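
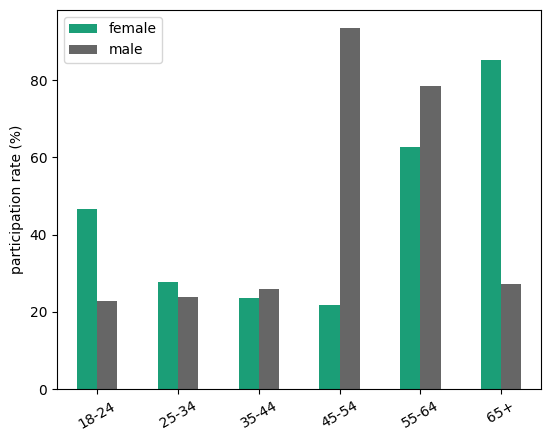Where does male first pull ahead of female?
35-44

25-34: male ≈ 20 vs female ≈ 30 (not yet); 35-44: male ≈ 30 vs female ≈ 20 (first crossover).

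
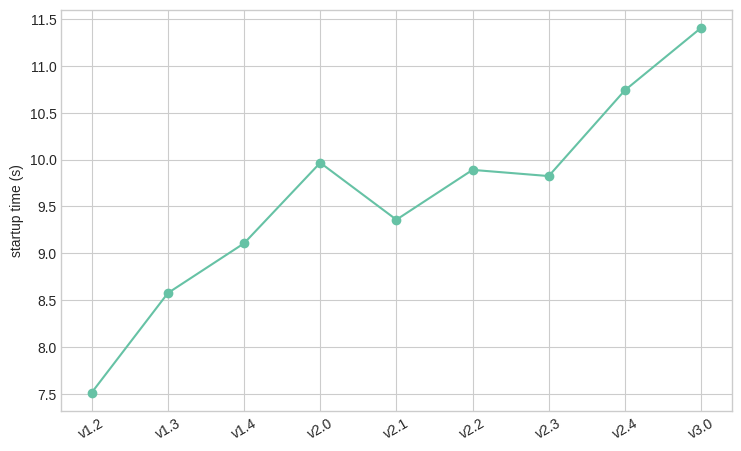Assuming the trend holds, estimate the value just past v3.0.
Last three: 10.0, 10.5, 11.5 → slope ≈ 0.75/step → next ≈ 12.25.

≈ 12.25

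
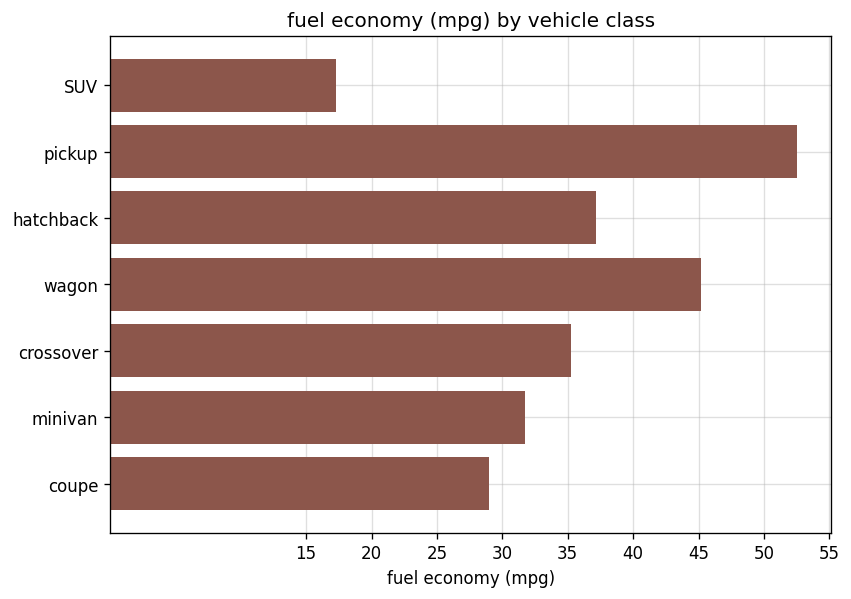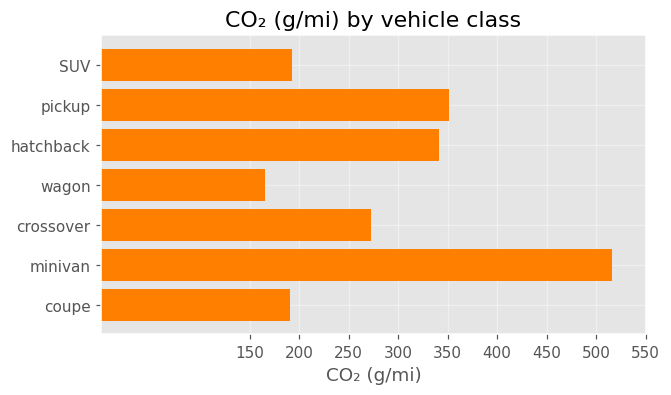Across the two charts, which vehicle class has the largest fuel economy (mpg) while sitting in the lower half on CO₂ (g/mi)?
wagon

Chart 2 median CO₂ (g/mi) ≈ 250; below-median vehicle classes: SUV, wagon, coupe. Among those, wagon has the highest fuel economy (mpg) (≈ 45).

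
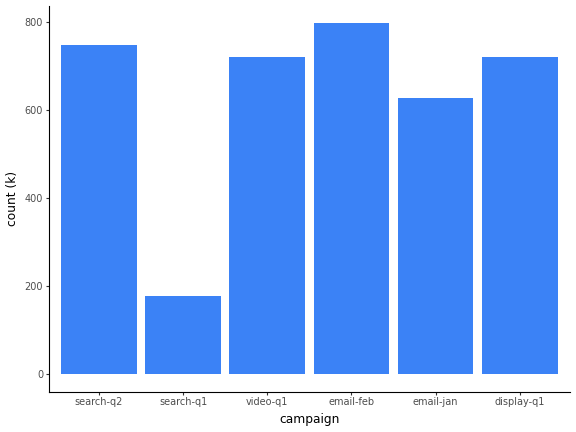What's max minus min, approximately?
≈ 600

Max email-feb ≈ 800, min search-q1 ≈ 200; range ≈ 600.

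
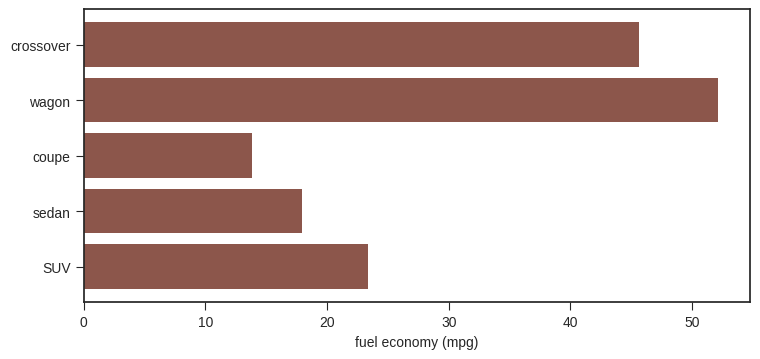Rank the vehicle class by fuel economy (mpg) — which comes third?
SUV

Top 4: wagon ≈ 50, crossover ≈ 45, SUV ≈ 25, sedan ≈ 20.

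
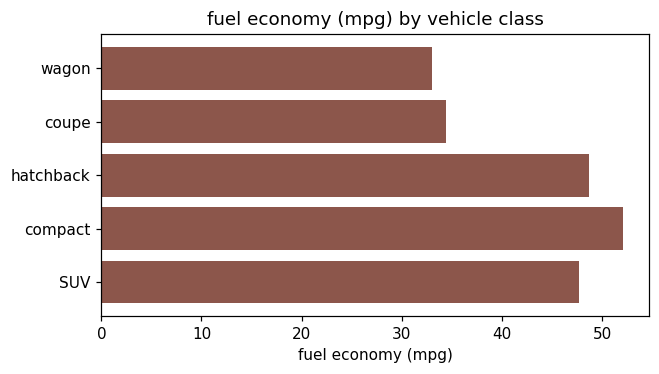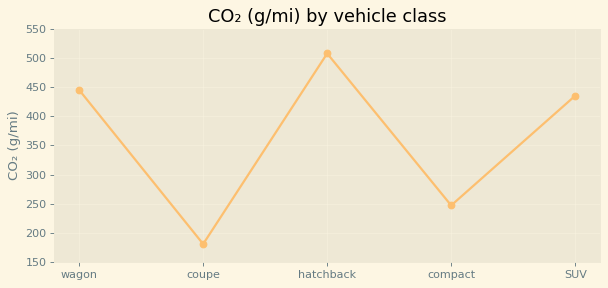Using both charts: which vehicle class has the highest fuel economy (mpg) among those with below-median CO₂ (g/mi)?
Chart 2 median CO₂ (g/mi) ≈ 450; below-median vehicle classes: coupe, compact. Among those, compact has the highest fuel economy (mpg) (≈ 50).

compact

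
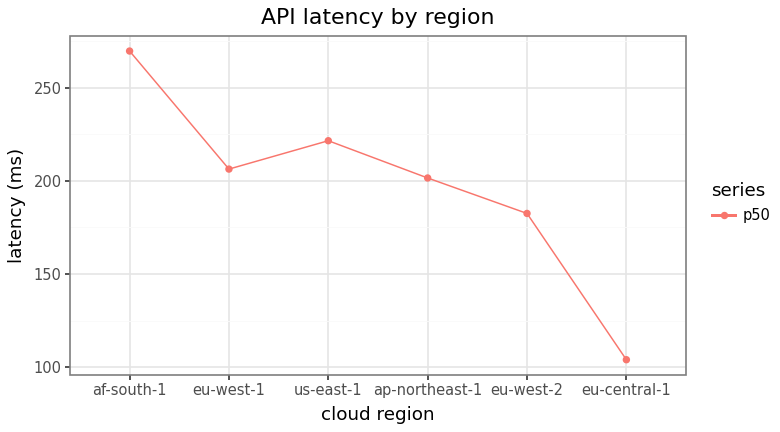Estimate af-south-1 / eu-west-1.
≈ 1.3×

af-south-1 ≈ 260, eu-west-1 ≈ 200; 260/200 ≈ 1.3.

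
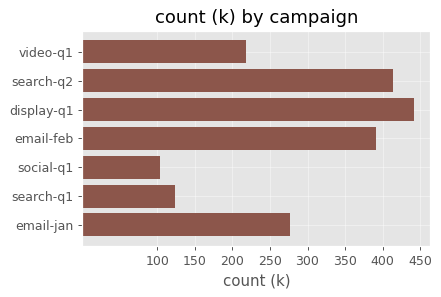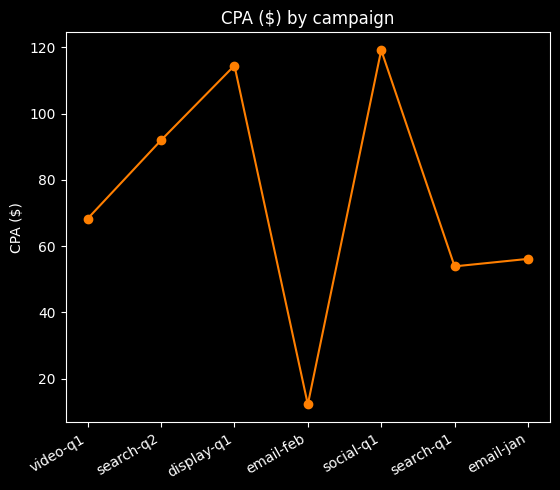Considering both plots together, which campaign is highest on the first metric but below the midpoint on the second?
email-feb

Chart 2 median CPA ($) ≈ 60; below-median campaigns: email-feb, search-q1, email-jan. Among those, email-feb has the highest count (k) (≈ 400).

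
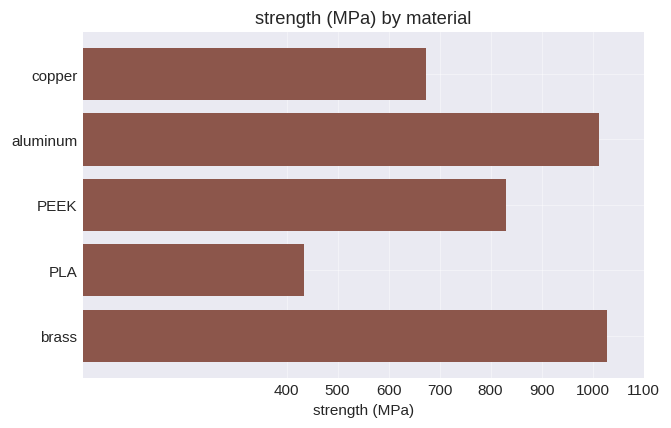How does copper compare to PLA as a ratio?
copper ≈ 700, PLA ≈ 400; 700/400 ≈ 1.75.

≈ 1.75×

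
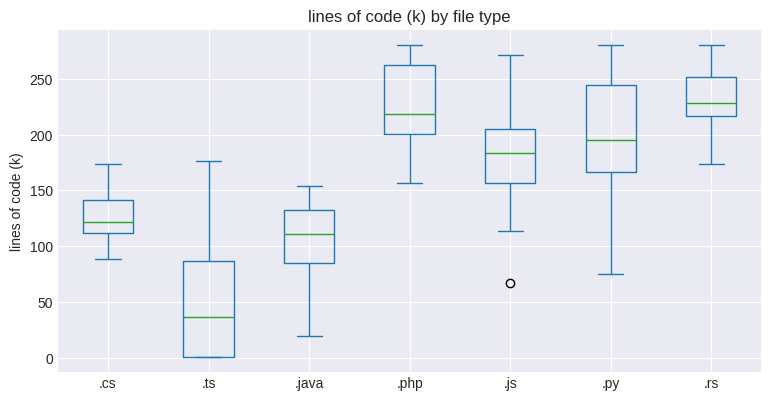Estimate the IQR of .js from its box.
≈ 40

Q3 ≈ 200, Q1 ≈ 160; IQR ≈ 40.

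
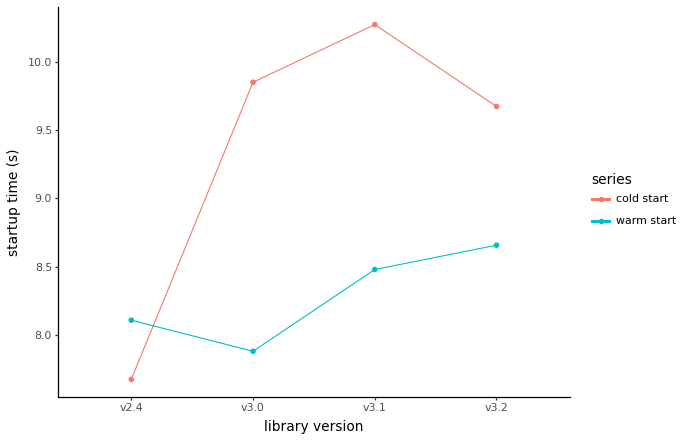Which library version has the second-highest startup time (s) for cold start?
v3.0

Top 3 for cold start: v3.1 ≈ 10.5, v3.0 ≈ 10.0, v3.2 ≈ 9.5.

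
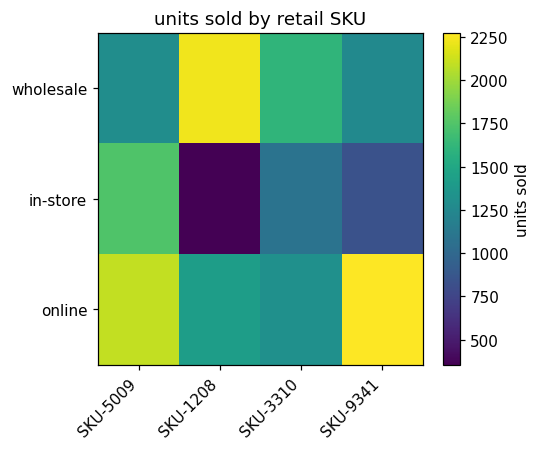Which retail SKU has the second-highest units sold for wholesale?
Top 3 for wholesale: SKU-1208 ≈ 2200, SKU-3310 ≈ 1600, SKU-5009 ≈ 1200.

SKU-3310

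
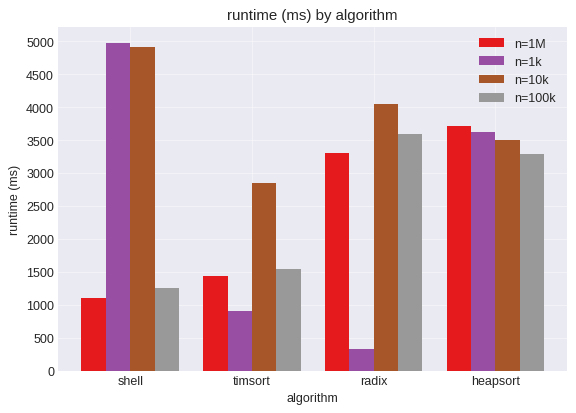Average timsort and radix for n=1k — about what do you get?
≈ 750

(1000 + 500) / 2 ≈ 750.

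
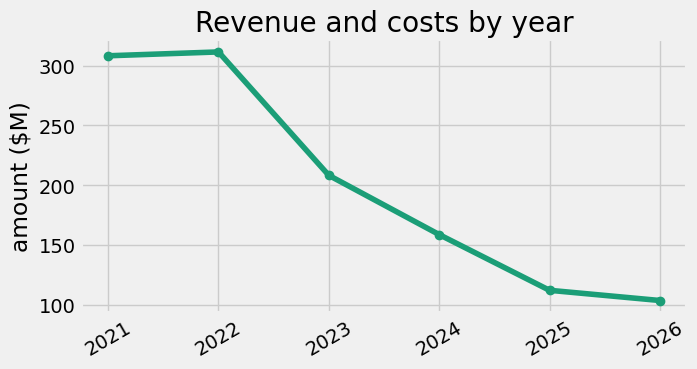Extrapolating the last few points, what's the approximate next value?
≈ 70

Last three: 160, 120, 100 → slope ≈ -30/step → next ≈ 70.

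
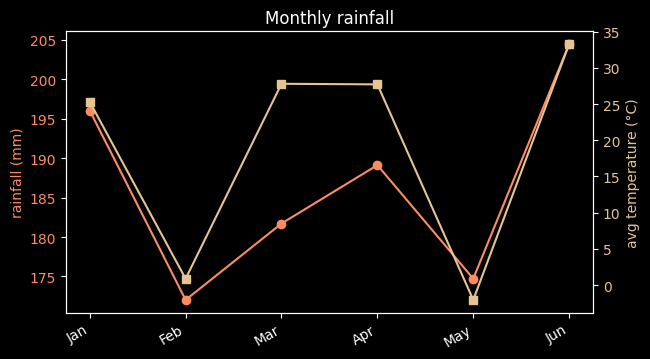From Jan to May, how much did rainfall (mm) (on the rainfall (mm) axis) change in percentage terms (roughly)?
Jan ≈ 195, May ≈ 175; (175 − 195) / 195 ≈ -10.3%.

≈ -10.3%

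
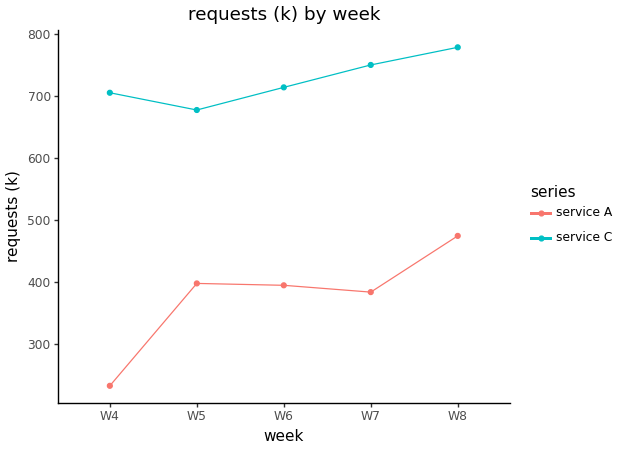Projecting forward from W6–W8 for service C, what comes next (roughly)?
Last three: 700, 750, 800 → slope ≈ 50/step → next ≈ 850.

≈ 850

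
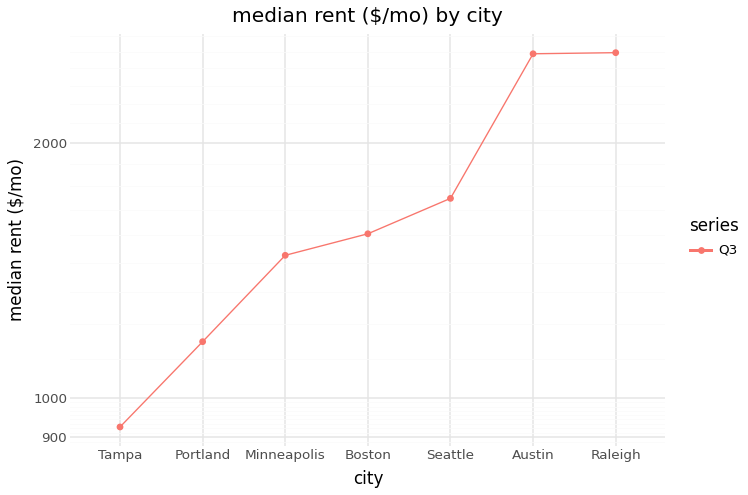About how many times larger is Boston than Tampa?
Boston ≈ 1600, Tampa ≈ 1000; 1600/1000 ≈ 1.6.

≈ 1.6×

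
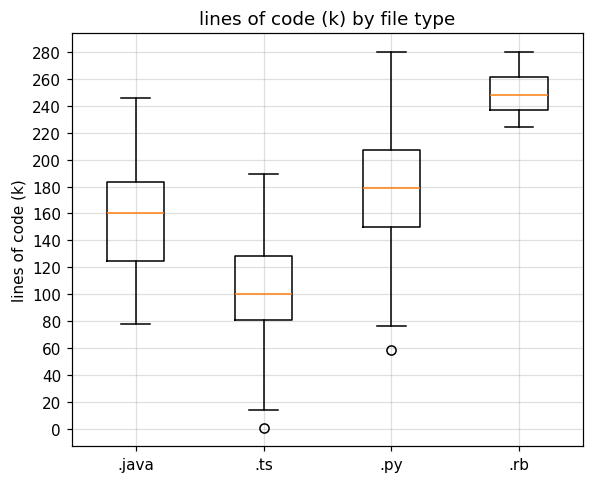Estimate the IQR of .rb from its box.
≈ 20

Q3 ≈ 260, Q1 ≈ 240; IQR ≈ 20.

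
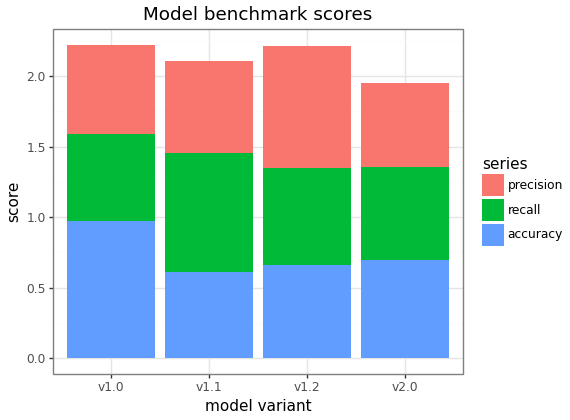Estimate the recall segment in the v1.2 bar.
recall top ≈ 1.4, bottom ≈ 0.6; segment ≈ 0.8.

≈ 0.8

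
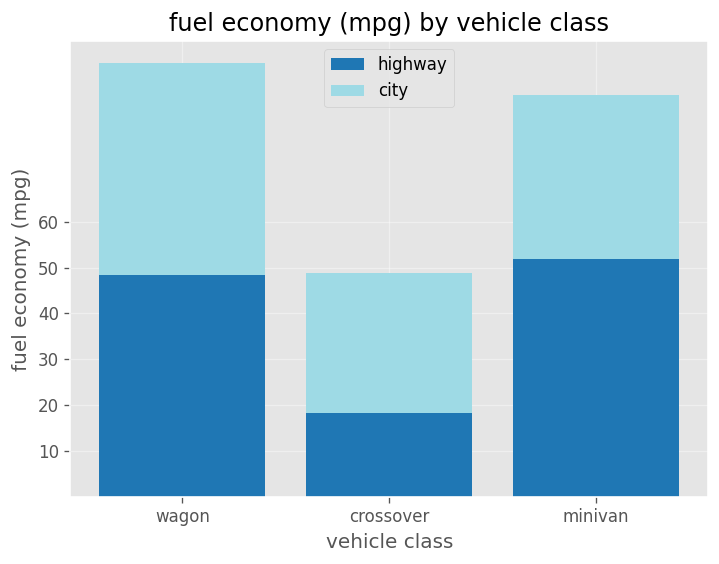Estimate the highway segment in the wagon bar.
≈ 50

highway top ≈ 50, bottom ≈ 0; segment ≈ 50.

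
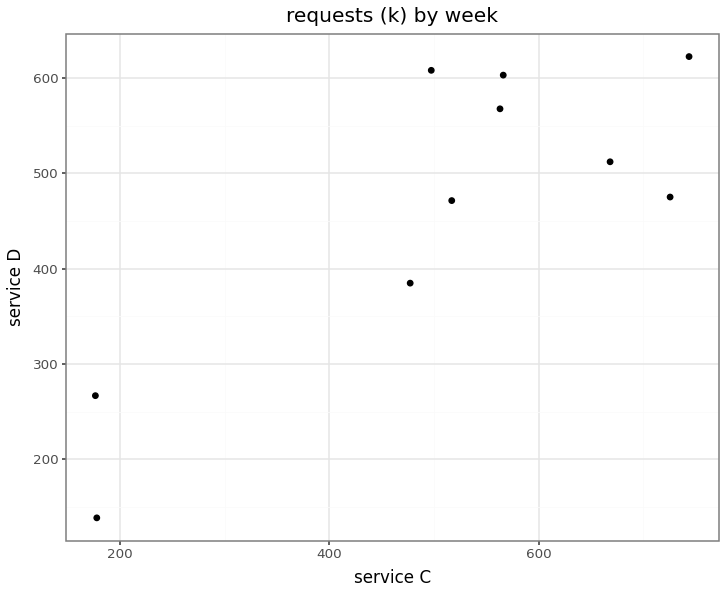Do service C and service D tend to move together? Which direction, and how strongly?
positive, strong

Points are positively correlated; strong (|r| ≈ 0.8).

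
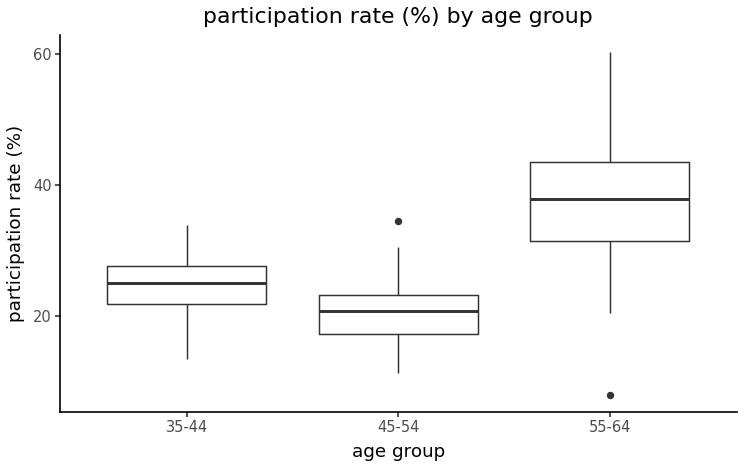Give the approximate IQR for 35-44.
≈ 6

Q3 ≈ 28, Q1 ≈ 22; IQR ≈ 6.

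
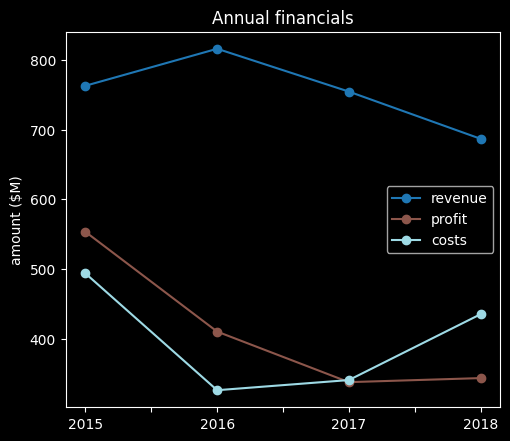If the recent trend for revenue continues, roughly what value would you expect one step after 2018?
≈ 650

Last three: 800, 750, 700 → slope ≈ -50/step → next ≈ 650.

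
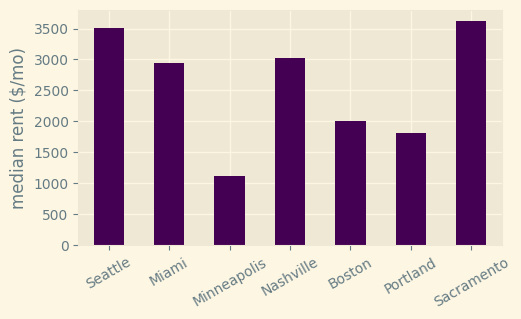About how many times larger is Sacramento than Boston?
≈ 1.75×

Sacramento ≈ 3500, Boston ≈ 2000; 3500/2000 ≈ 1.75.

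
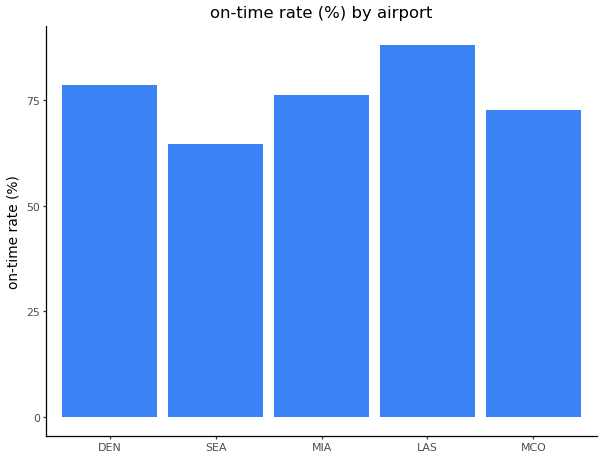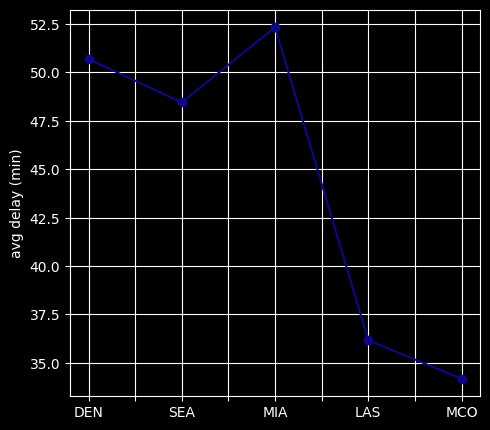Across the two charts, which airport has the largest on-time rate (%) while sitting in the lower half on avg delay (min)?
Chart 2 median avg delay (min) ≈ 50; below-median airports: LAS, MCO. Among those, LAS has the highest on-time rate (%) (≈ 90).

LAS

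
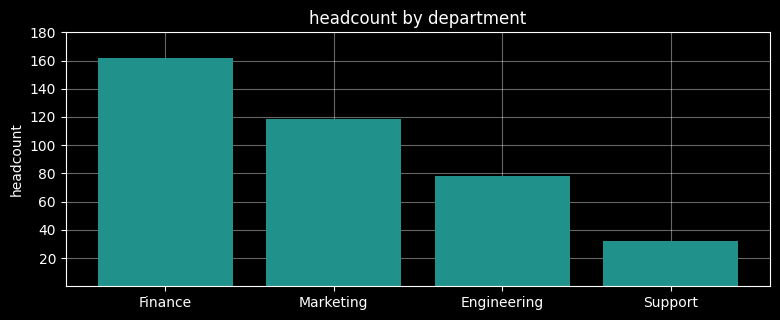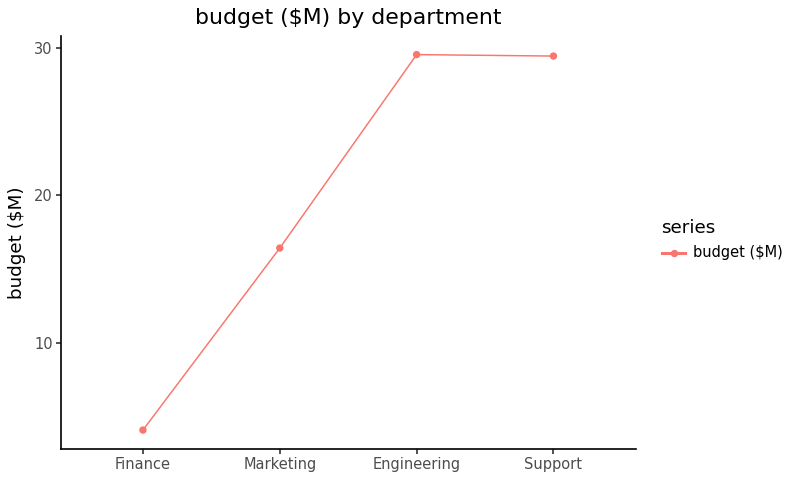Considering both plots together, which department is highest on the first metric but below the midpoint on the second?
Chart 2 median budget ($M) ≈ 25; below-median departments: Finance, Marketing. Among those, Finance has the highest headcount (≈ 160).

Finance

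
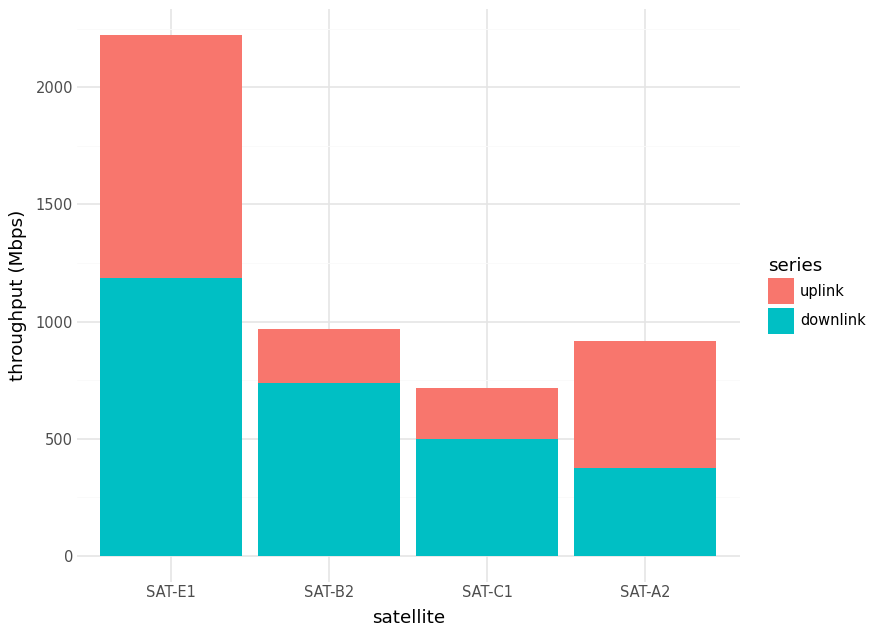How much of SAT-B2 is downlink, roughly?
downlink top ≈ 800, bottom ≈ 0; segment ≈ 800.

≈ 800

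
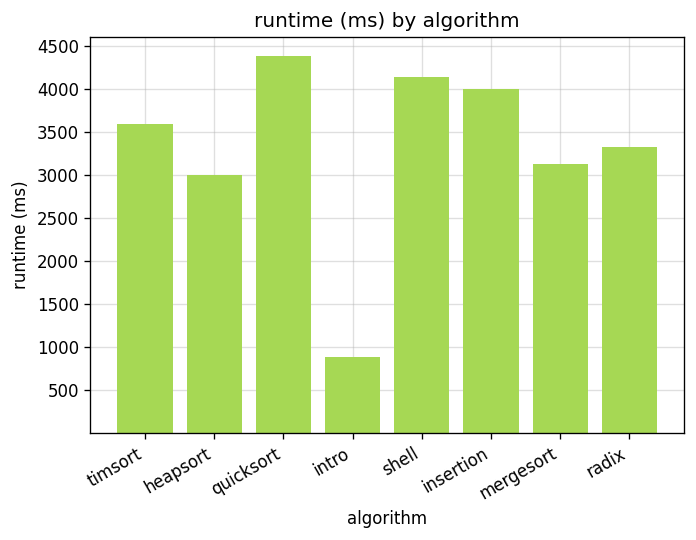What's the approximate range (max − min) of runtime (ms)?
≈ 3500

Max quicksort ≈ 4500, min intro ≈ 1000; range ≈ 3500.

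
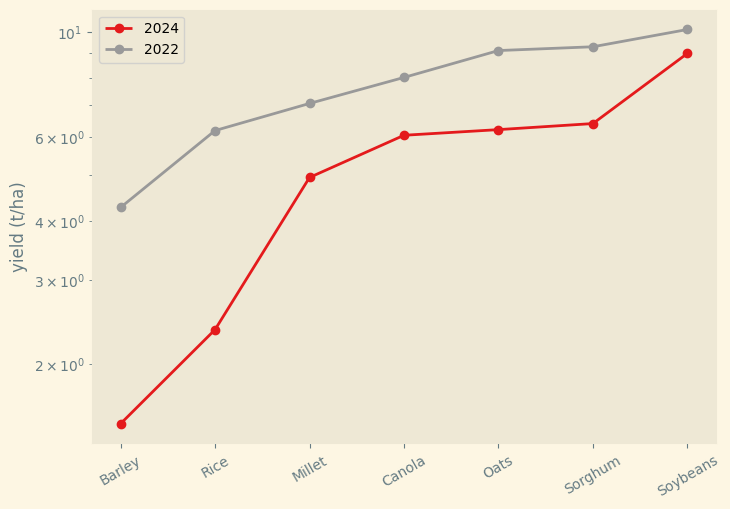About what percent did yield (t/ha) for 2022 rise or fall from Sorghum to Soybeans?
Sorghum ≈ 9, Soybeans ≈ 10; (10 − 9) / 9 ≈ +11.1%.

≈ +11.1%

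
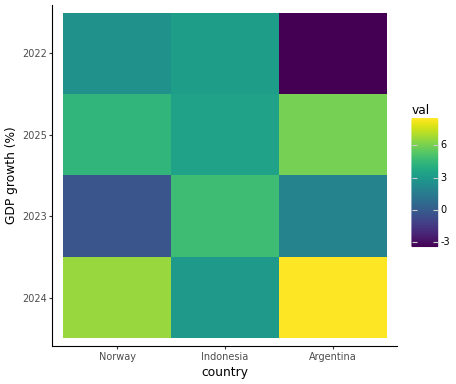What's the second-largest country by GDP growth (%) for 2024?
Top 3 for 2024: Argentina ≈ 9, Norway ≈ 7, Indonesia ≈ 3.

Norway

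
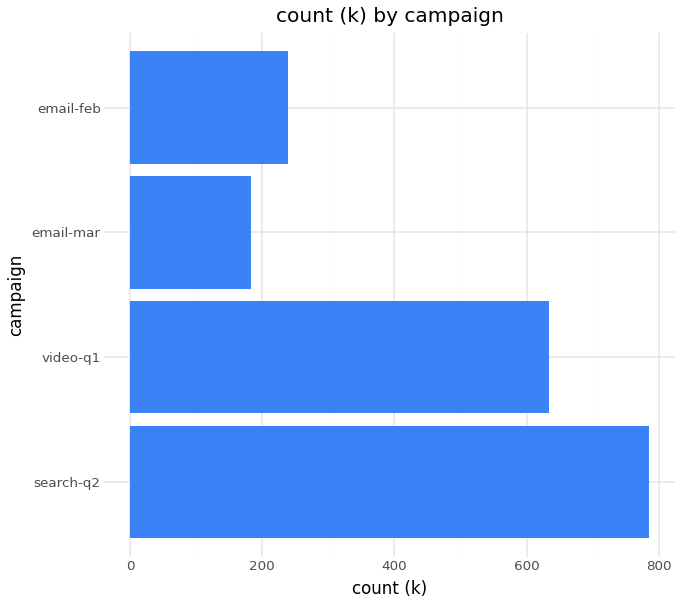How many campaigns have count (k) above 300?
Above 300: search-q2, video-q1.

2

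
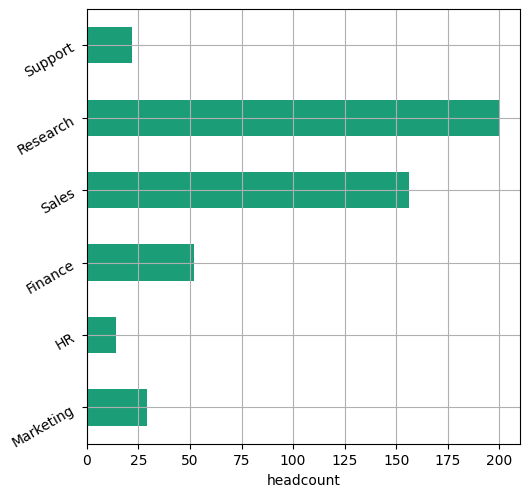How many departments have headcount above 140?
2

Above 140: Sales, Research.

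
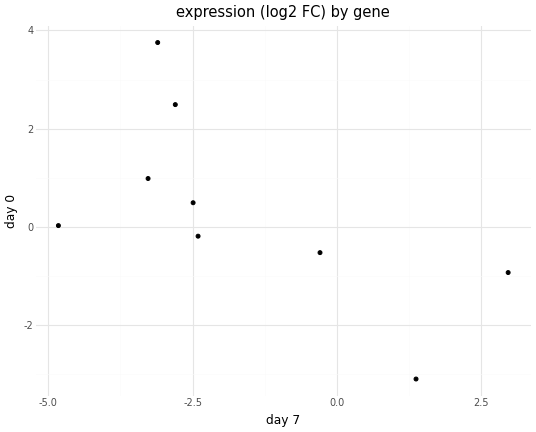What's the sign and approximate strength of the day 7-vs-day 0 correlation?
negative, moderate

Points are negatively correlated; moderate (|r| ≈ 0.6).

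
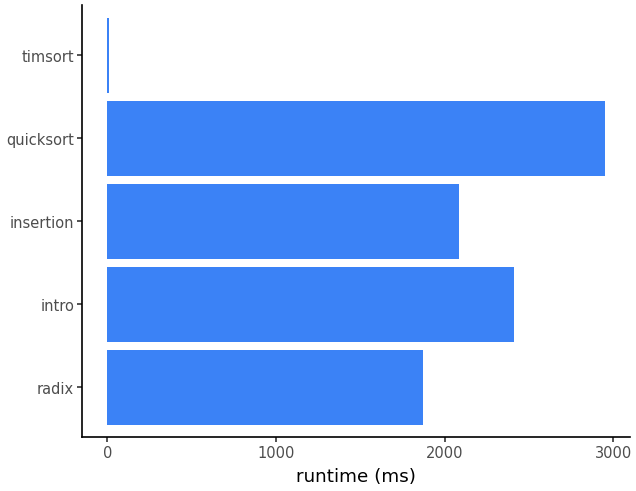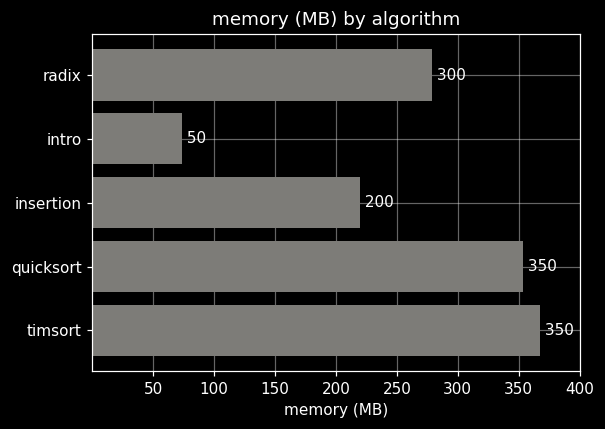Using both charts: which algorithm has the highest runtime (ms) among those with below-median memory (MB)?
intro

Chart 2 median memory (MB) ≈ 300; below-median algorithms: intro, insertion. Among those, intro has the highest runtime (ms) (≈ 2500).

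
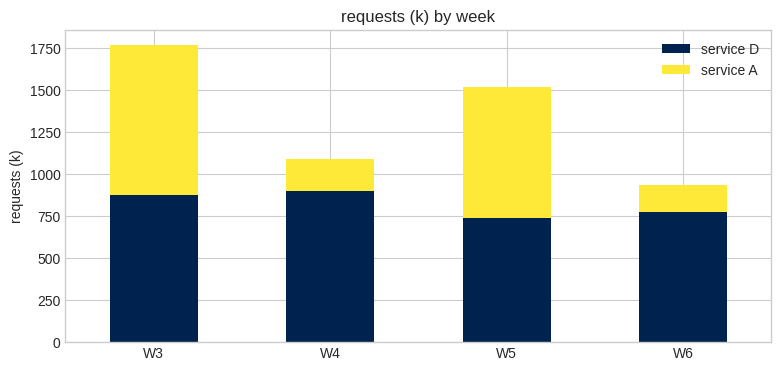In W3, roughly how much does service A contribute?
≈ 1000

service A top ≈ 1800, bottom ≈ 800; segment ≈ 1000.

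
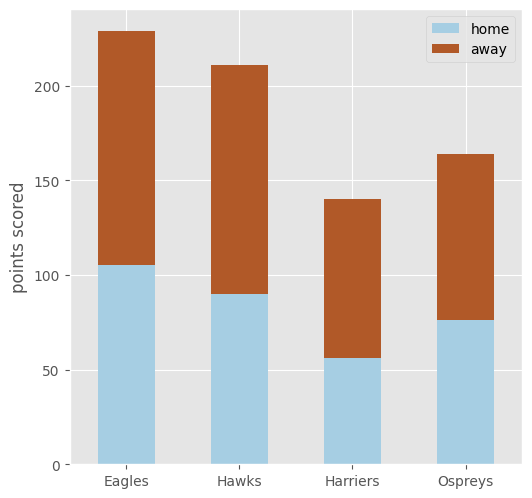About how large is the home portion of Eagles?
home top ≈ 100, bottom ≈ 0; segment ≈ 100.

≈ 100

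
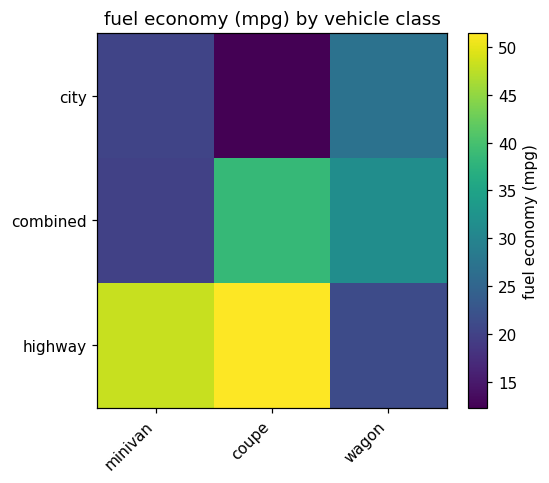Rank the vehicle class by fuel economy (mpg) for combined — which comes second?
wagon

Top 3 for combined: coupe ≈ 40, wagon ≈ 30, minivan ≈ 20.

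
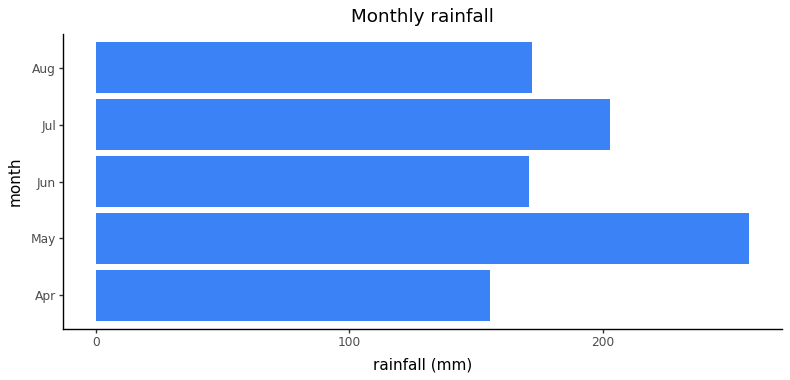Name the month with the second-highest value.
Jul

Top 3: May ≈ 250, Jul ≈ 200, Aug ≈ 175.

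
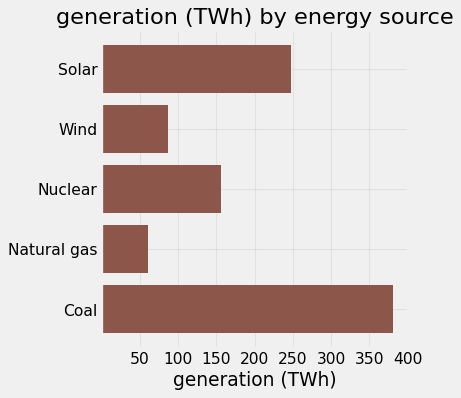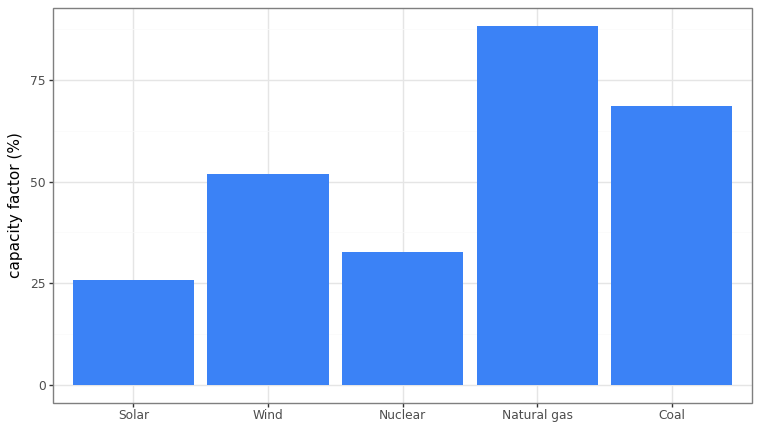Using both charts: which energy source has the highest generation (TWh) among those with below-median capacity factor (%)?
Chart 2 median capacity factor (%) ≈ 50; below-median energy sources: Solar, Nuclear. Among those, Solar has the highest generation (TWh) (≈ 250).

Solar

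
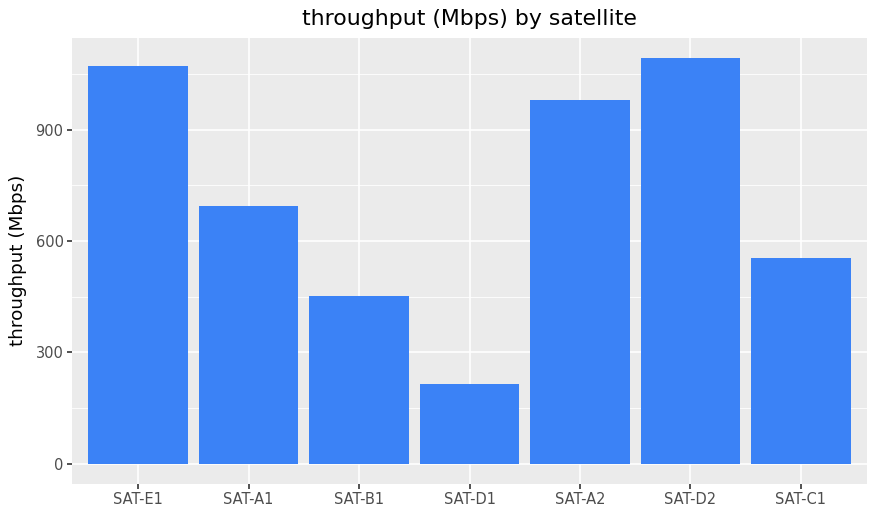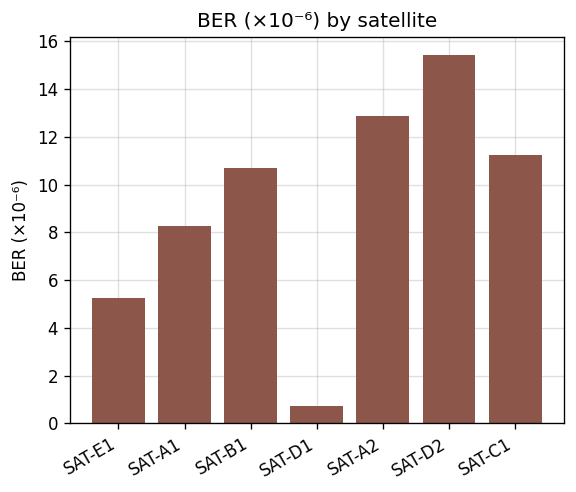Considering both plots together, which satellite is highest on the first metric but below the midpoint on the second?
SAT-E1

Chart 2 median BER (×10⁻⁶) ≈ 10; below-median satellites: SAT-E1, SAT-A1, SAT-D1. Among those, SAT-E1 has the highest throughput (Mbps) (≈ 1000).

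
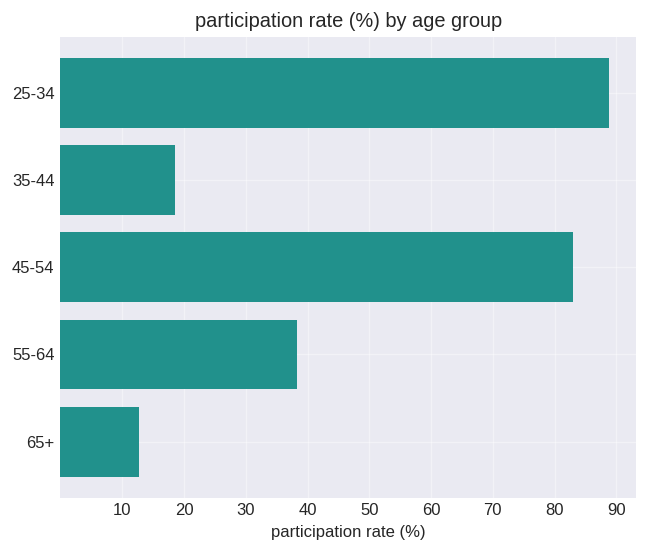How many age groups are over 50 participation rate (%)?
2

Above 50: 25-34, 45-54.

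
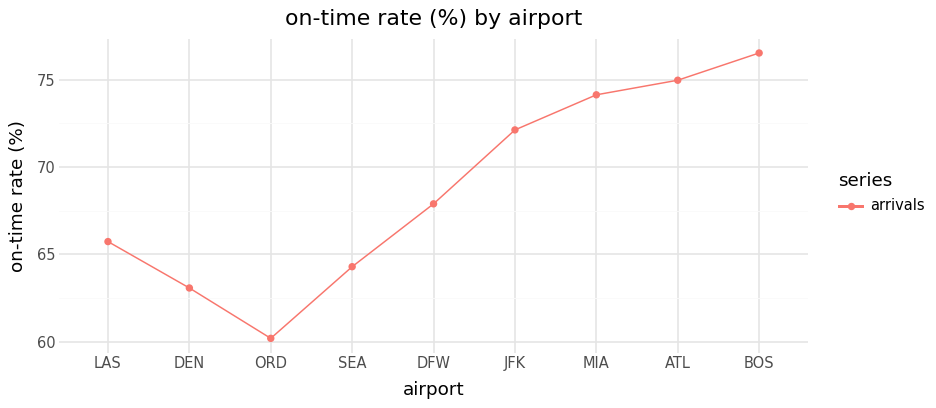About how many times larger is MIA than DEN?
MIA ≈ 74, DEN ≈ 64; 74/64 ≈ 1.16.

≈ 1.16×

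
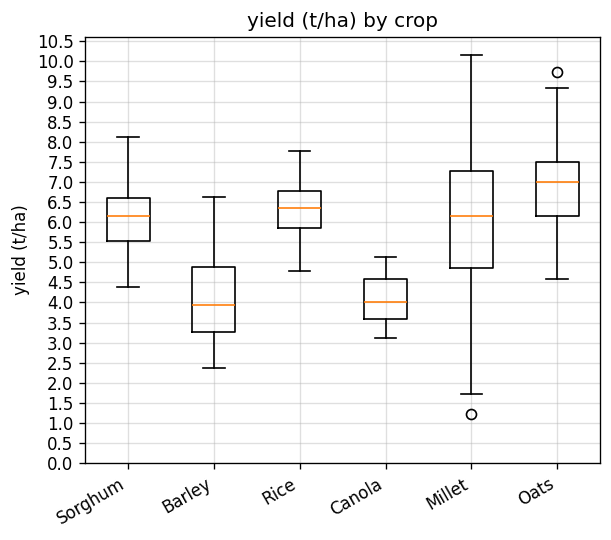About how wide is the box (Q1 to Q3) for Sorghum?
Q3 ≈ 6.5, Q1 ≈ 5.5; IQR ≈ 1.0.

≈ 1.0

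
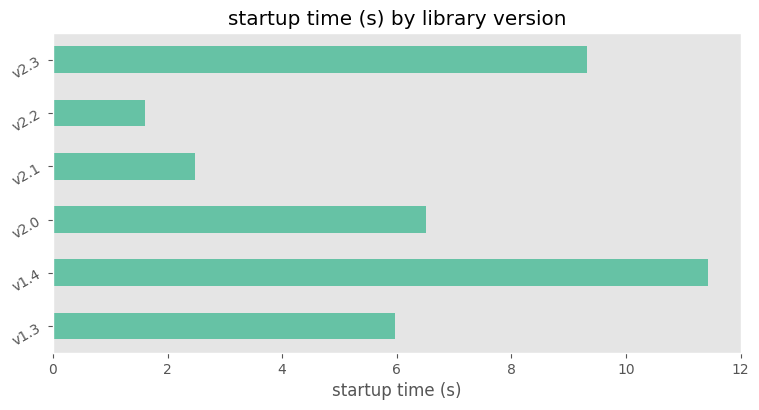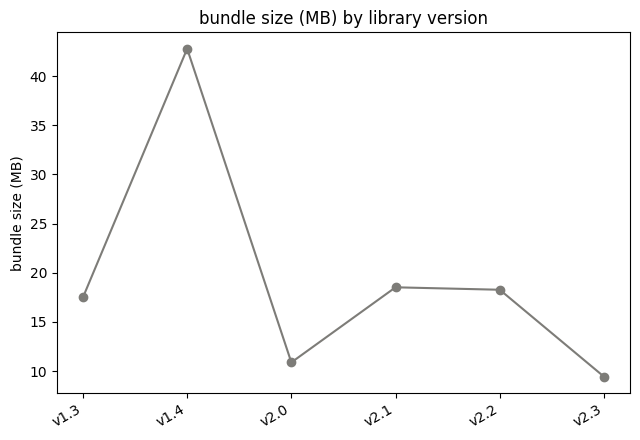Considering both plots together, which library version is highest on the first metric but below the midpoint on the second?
Chart 2 median bundle size (MB) ≈ 20; below-median library versions: v1.3, v2.0, v2.3. Among those, v2.3 has the highest startup time (s) (≈ 10).

v2.3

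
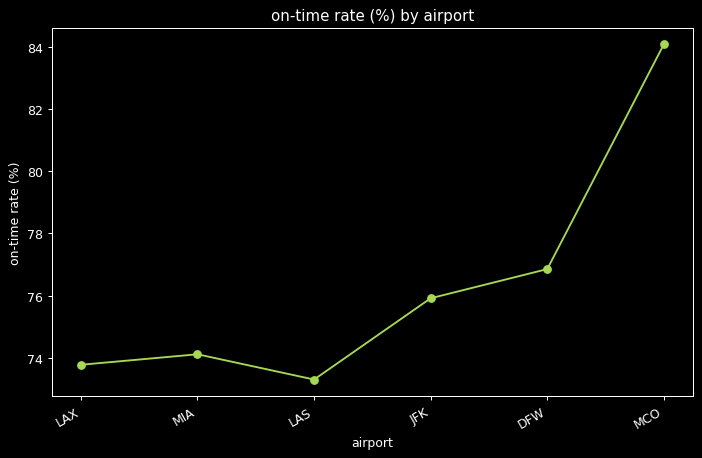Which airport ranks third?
JFK

Top 4: MCO ≈ 84, DFW ≈ 77, JFK ≈ 76, MIA ≈ 74.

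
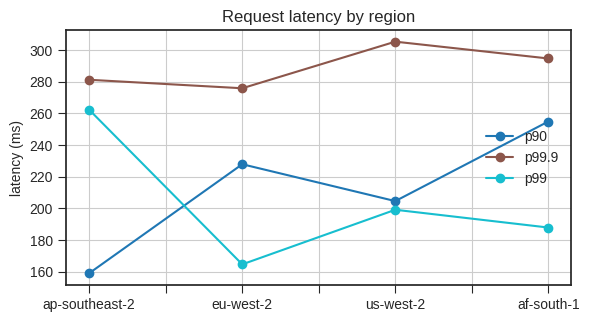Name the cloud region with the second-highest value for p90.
eu-west-2

Top 3 for p90: af-south-1 ≈ 260, eu-west-2 ≈ 220, us-west-2 ≈ 200.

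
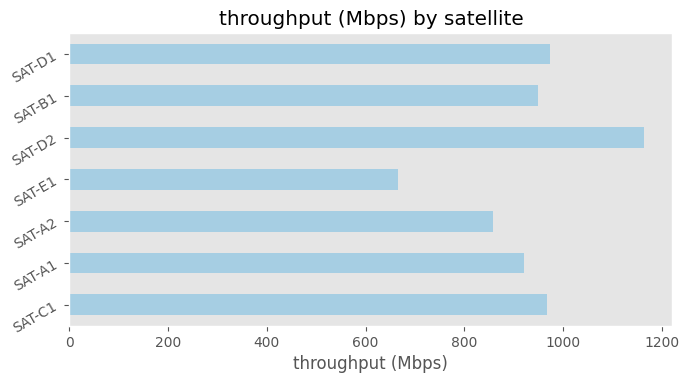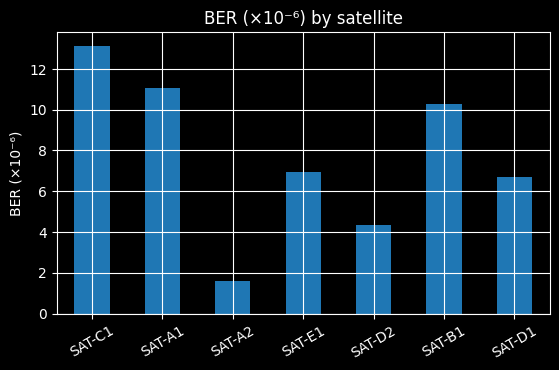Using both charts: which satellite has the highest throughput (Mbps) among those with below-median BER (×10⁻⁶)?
SAT-D2

Chart 2 median BER (×10⁻⁶) ≈ 6; below-median satellites: SAT-A2, SAT-D2, SAT-D1. Among those, SAT-D2 has the highest throughput (Mbps) (≈ 1200).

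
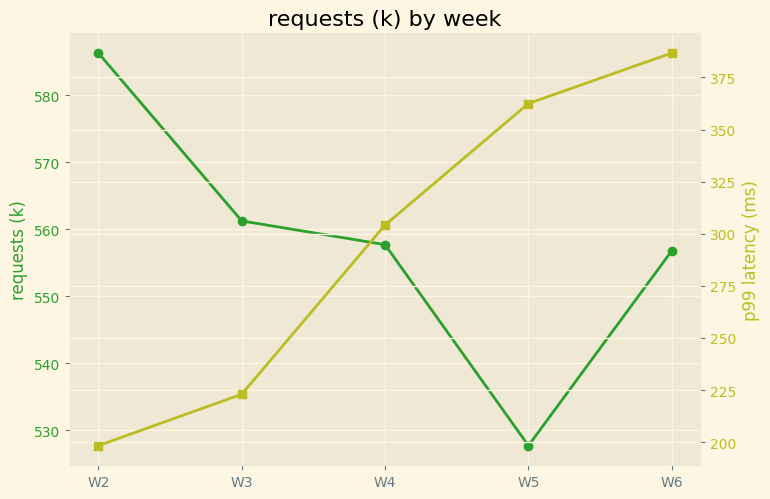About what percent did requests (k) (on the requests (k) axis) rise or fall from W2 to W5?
W2 ≈ 585, W5 ≈ 530; (530 − 585) / 585 ≈ -9.4%.

≈ -9.4%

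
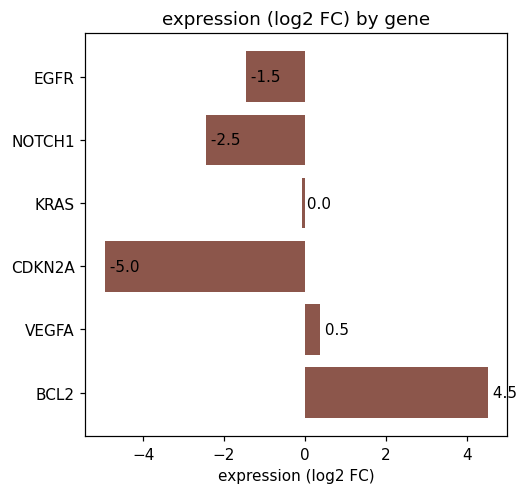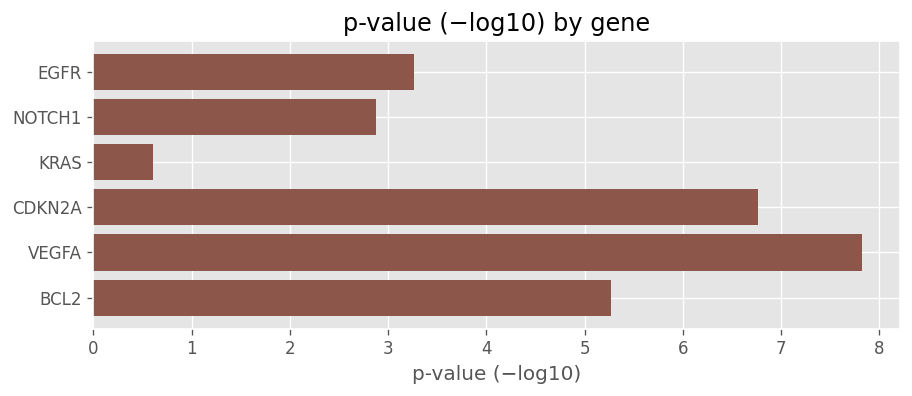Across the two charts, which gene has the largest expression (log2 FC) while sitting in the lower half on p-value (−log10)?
Chart 2 median p-value (−log10) ≈ 4; below-median genes: EGFR, NOTCH1, KRAS. Among those, KRAS has the highest expression (log2 FC) (≈ 0).

KRAS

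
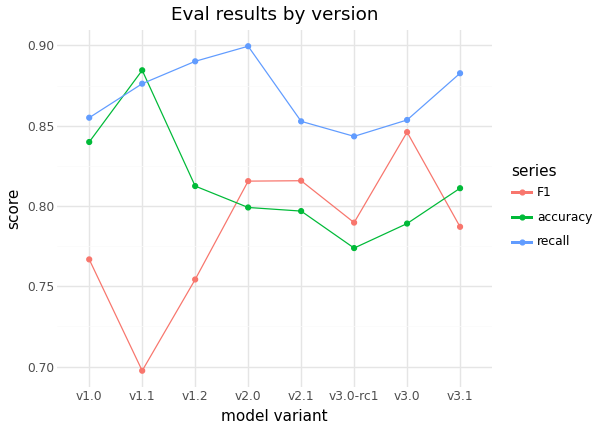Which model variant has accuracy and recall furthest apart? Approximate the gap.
v2.0: accuracy ≈ 0.80, recall ≈ 0.90 → gap ≈ 0.10. Next-largest (v1.2) is only ≈ 0.08.

v2.0, ≈ 0.10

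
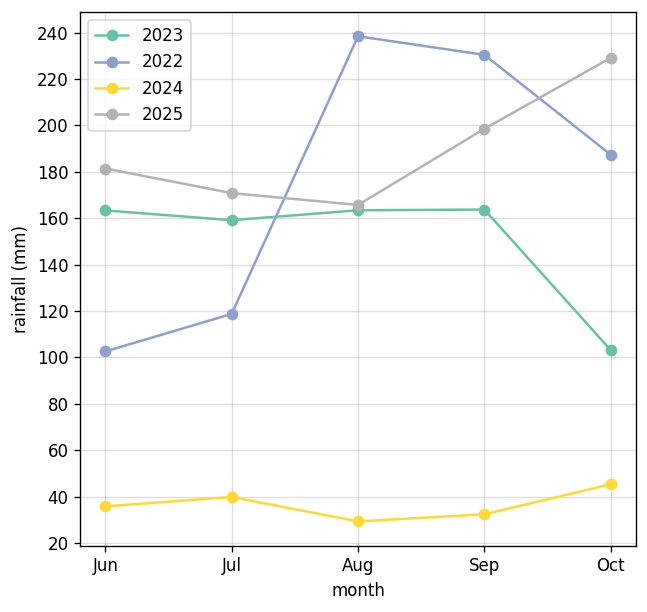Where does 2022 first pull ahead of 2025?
Jul: 2022 ≈ 120 vs 2025 ≈ 180 (not yet); Aug: 2022 ≈ 240 vs 2025 ≈ 160 (first crossover).

Aug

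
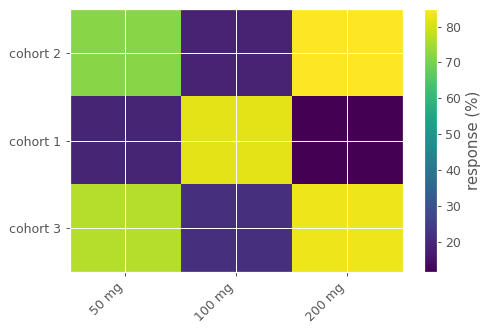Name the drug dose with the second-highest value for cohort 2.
50 mg

Top 3 for cohort 2: 200 mg ≈ 80, 50 mg ≈ 70, 100 mg ≈ 20.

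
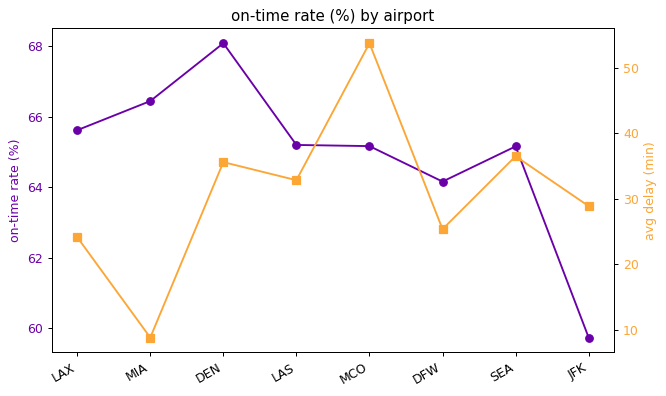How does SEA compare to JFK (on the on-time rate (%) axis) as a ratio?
SEA ≈ 65, JFK ≈ 60; 65/60 ≈ 1.08.

≈ 1.08×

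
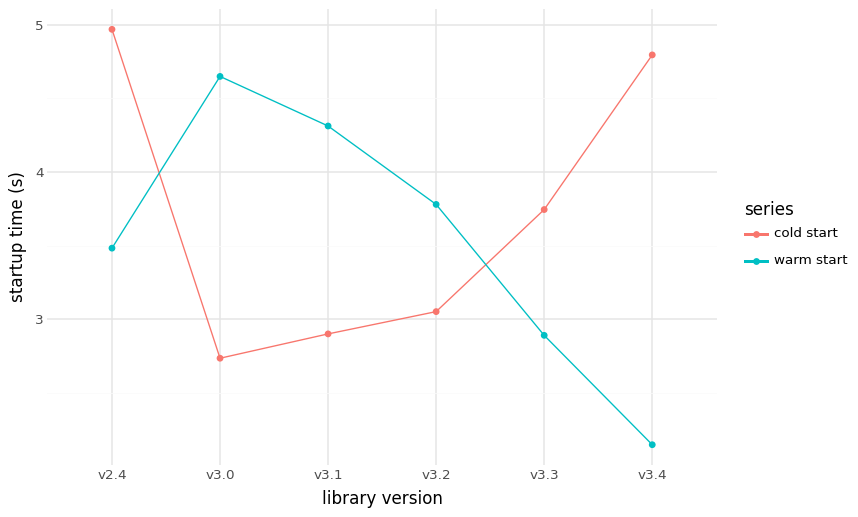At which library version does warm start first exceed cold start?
v2.4: warm start ≈ 3.5 vs cold start ≈ 5.0 (not yet); v3.0: warm start ≈ 4.5 vs cold start ≈ 2.5 (first crossover).

v3.0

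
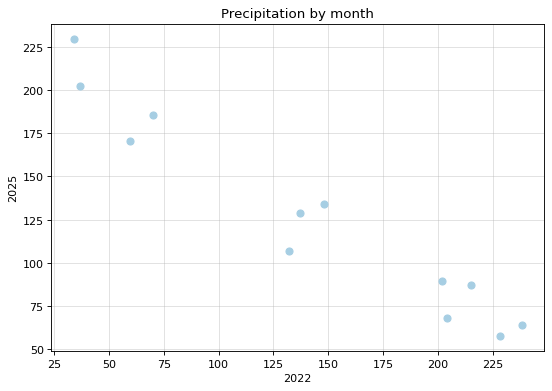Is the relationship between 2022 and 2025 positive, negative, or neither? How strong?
negative, strong

Points are negatively correlated; strong (|r| ≈ 1.0).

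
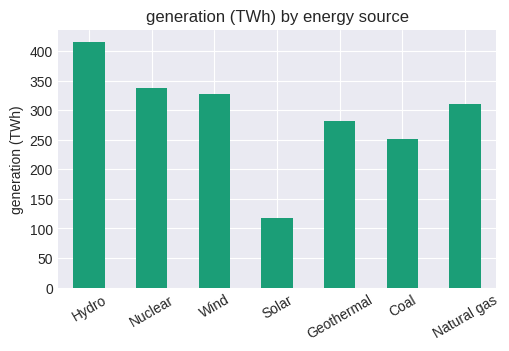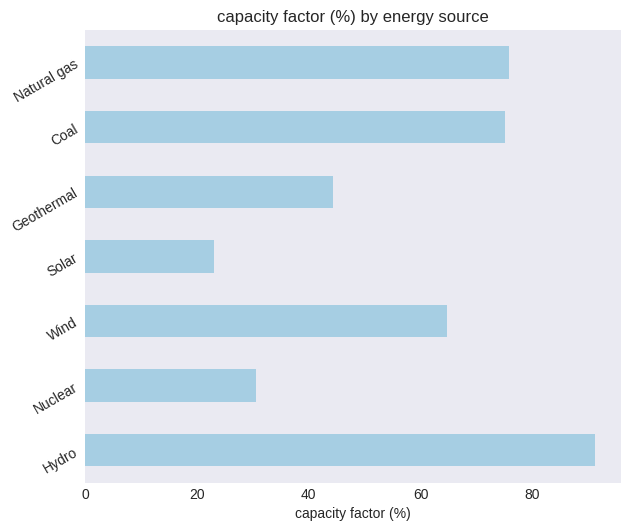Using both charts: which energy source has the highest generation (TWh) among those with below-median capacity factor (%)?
Nuclear

Chart 2 median capacity factor (%) ≈ 60; below-median energy sources: Nuclear, Solar, Geothermal. Among those, Nuclear has the highest generation (TWh) (≈ 350).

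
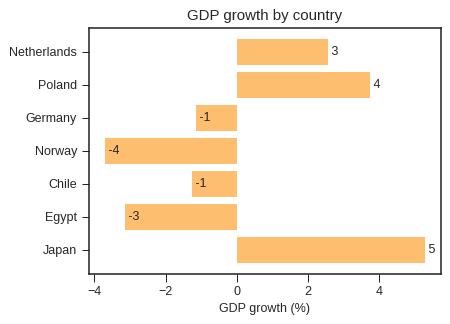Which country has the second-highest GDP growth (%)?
Poland

Top 3: Japan ≈ 5, Poland ≈ 4, Netherlands ≈ 3.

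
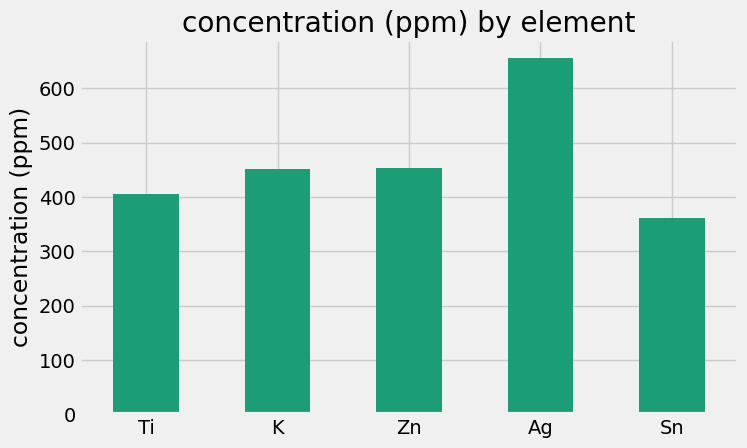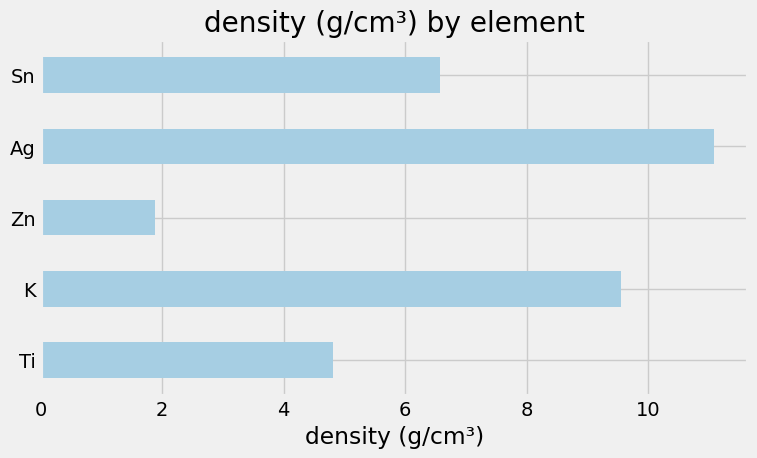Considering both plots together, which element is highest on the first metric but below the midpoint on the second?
Chart 2 median density (g/cm³) ≈ 6; below-median elements: Ti, Zn. Among those, Zn has the highest concentration (ppm) (≈ 500).

Zn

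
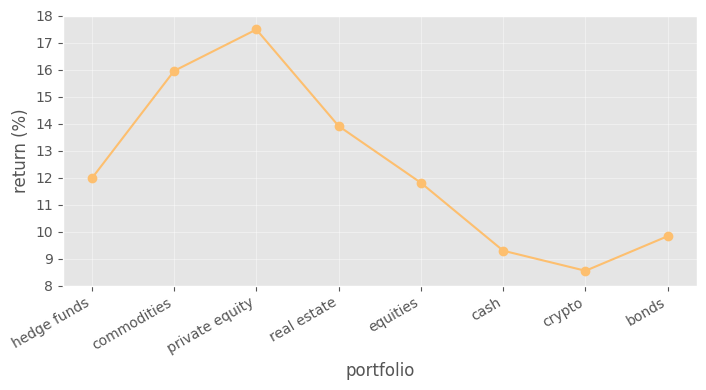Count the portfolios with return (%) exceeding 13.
3

Above 13: commodities, private equity, real estate.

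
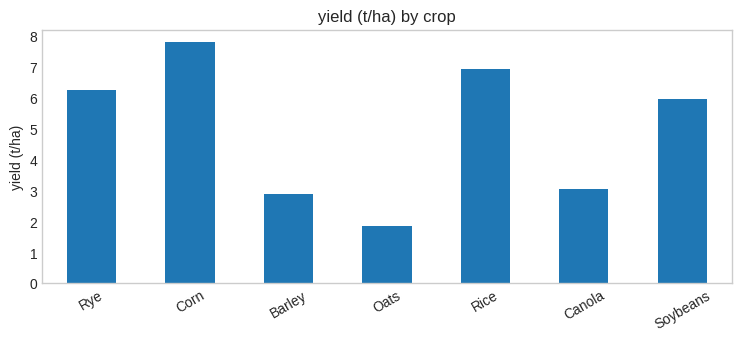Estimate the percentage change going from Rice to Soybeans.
≈ -14.3%

Rice ≈ 7, Soybeans ≈ 6; (6 − 7) / 7 ≈ -14.3%.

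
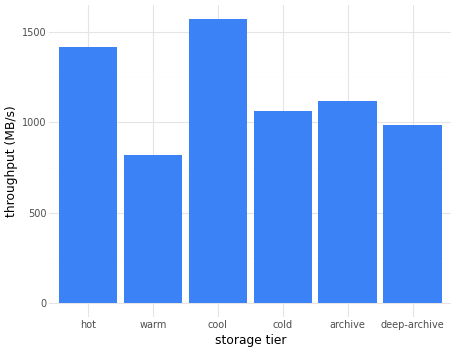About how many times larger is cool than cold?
cool ≈ 1600, cold ≈ 1000; 1600/1000 ≈ 1.6.

≈ 1.6×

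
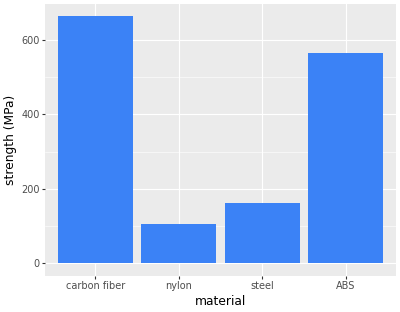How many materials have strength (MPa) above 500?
2

Above 500: carbon fiber, ABS.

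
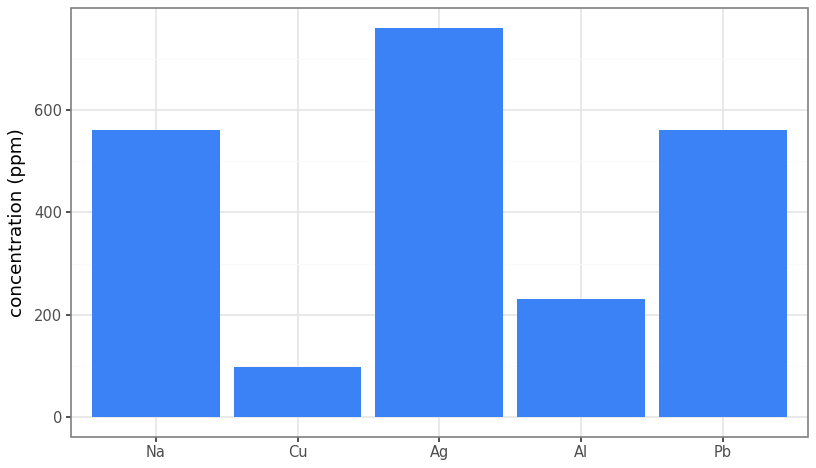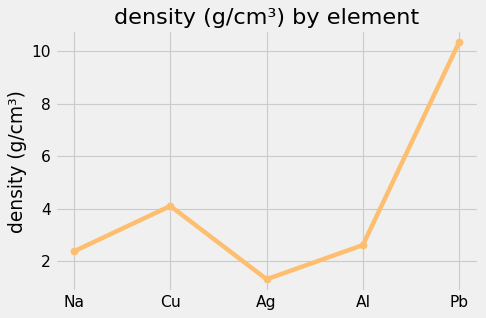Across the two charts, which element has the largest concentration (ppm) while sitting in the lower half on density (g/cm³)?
Chart 2 median density (g/cm³) ≈ 3; below-median elements: Na, Ag. Among those, Ag has the highest concentration (ppm) (≈ 800).

Ag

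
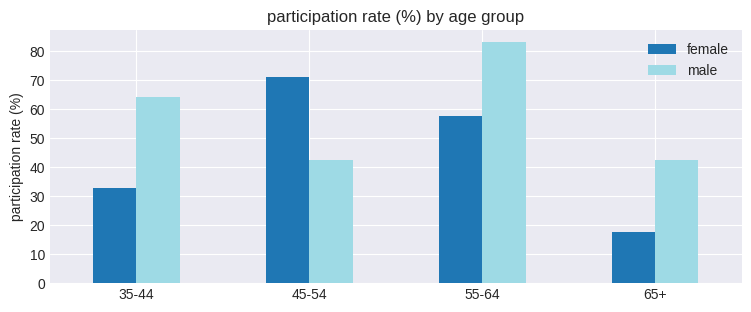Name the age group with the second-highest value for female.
Top 3 for female: 45-54 ≈ 70, 55-64 ≈ 60, 35-44 ≈ 30.

55-64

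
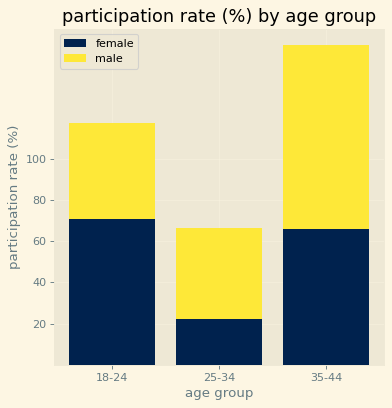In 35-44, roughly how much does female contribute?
≈ 60

female top ≈ 60, bottom ≈ 0; segment ≈ 60.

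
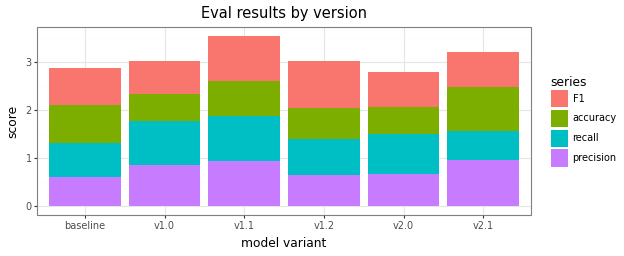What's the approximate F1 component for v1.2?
≈ 1.0

F1 top ≈ 3.0, bottom ≈ 2.0; segment ≈ 1.0.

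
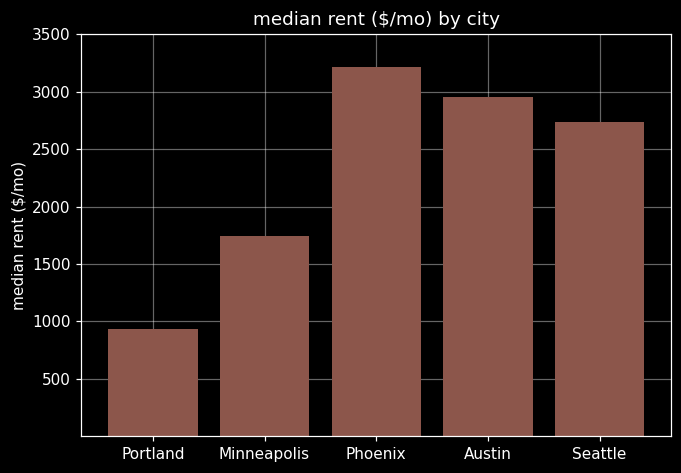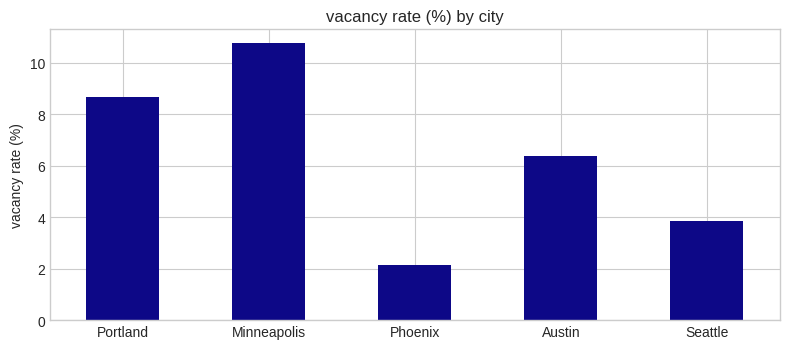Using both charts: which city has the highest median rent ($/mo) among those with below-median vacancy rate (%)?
Chart 2 median vacancy rate (%) ≈ 6; below-median cities: Phoenix, Seattle. Among those, Phoenix has the highest median rent ($/mo) (≈ 3000).

Phoenix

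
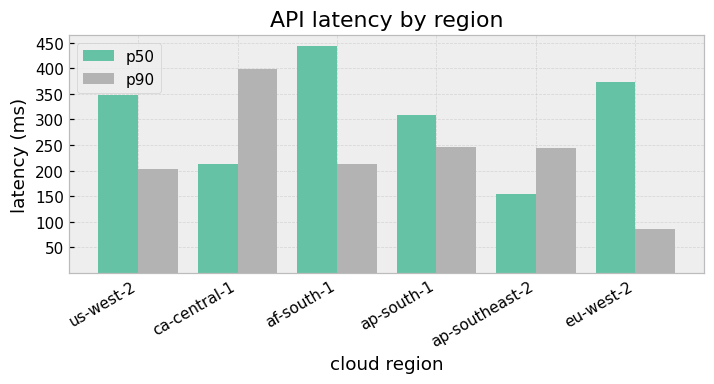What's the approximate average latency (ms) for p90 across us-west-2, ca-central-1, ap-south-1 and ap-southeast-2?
≈ 275

(200 + 400 + 250 + 250) / 4 ≈ 275.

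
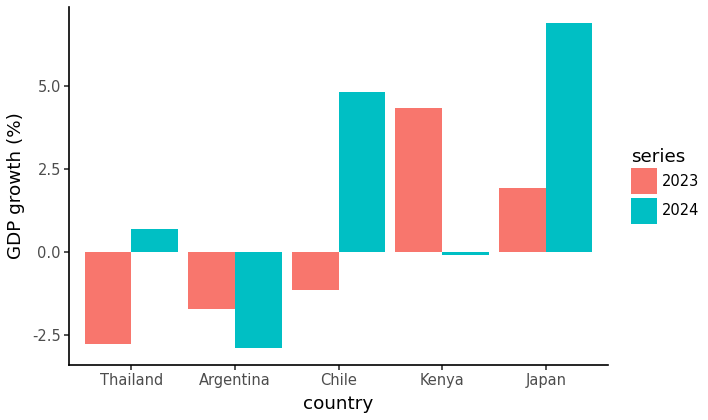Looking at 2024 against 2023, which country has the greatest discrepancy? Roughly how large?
Chile: 2024 ≈ 5, 2023 ≈ -1 → gap ≈ 6. Next-largest (Japan) is only ≈ 5.

Chile, ≈ 6 %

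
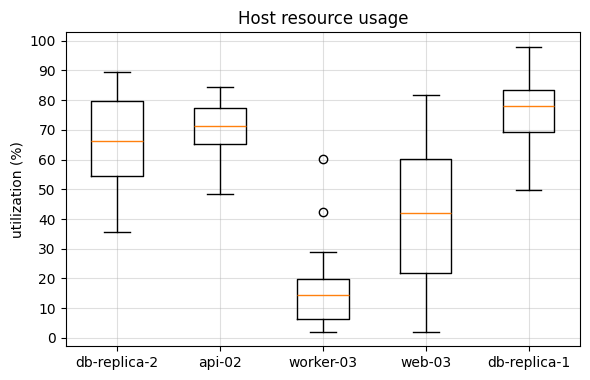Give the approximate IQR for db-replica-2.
≈ 30

Q3 ≈ 80, Q1 ≈ 50; IQR ≈ 30.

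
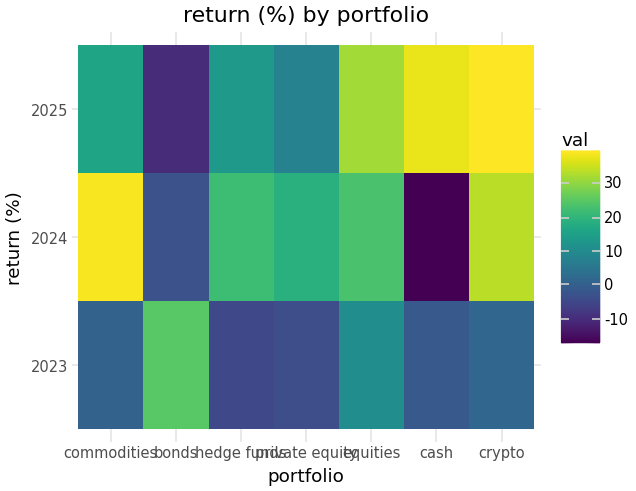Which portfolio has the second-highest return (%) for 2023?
equities

Top 3 for 2023: bonds ≈ 25, equities ≈ 10, crypto ≈ 0.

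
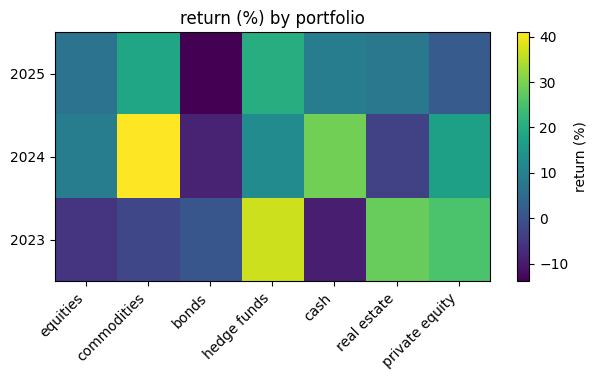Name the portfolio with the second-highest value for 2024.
Top 3 for 2024: commodities ≈ 40, cash ≈ 30, private equity ≈ 15.

cash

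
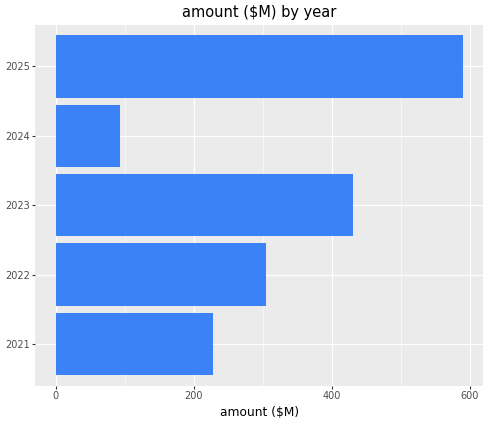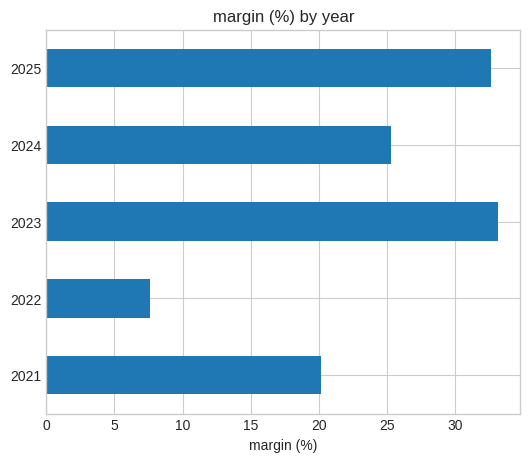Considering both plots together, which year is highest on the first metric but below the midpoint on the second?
Chart 2 median margin (%) ≈ 25; below-median years: 2021, 2022. Among those, 2022 has the highest amount ($M) (≈ 300).

2022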